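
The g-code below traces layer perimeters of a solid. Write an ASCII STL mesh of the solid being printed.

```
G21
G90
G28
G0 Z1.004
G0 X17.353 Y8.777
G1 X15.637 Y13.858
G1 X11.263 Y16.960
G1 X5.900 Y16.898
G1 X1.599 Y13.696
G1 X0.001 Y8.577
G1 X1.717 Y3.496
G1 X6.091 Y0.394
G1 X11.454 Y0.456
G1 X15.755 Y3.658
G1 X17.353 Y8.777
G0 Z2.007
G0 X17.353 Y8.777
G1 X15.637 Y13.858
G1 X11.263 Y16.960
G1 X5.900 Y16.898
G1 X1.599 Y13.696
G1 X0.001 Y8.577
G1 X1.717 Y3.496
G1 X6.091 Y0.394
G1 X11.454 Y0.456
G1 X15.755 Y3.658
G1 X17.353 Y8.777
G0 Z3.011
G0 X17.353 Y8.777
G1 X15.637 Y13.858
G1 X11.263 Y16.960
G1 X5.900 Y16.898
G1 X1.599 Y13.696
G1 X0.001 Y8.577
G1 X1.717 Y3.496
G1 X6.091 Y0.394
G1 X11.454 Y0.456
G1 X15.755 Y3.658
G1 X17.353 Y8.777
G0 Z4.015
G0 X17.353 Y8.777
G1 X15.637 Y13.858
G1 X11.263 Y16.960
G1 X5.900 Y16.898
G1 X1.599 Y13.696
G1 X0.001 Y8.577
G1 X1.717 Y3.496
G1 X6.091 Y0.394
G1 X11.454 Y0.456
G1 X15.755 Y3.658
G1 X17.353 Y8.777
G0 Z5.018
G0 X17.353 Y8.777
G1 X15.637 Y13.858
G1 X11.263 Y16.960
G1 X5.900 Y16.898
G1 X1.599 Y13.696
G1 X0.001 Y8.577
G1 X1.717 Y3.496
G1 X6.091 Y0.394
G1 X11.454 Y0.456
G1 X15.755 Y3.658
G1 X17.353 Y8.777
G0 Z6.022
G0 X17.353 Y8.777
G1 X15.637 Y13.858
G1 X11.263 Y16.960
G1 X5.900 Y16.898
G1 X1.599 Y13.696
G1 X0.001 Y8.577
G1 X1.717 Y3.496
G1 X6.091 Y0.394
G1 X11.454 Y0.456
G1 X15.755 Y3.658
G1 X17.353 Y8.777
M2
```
solid part
  facet normal 0.0000 0.0000 -1.0000
    outer loop
      vertex 11.263 16.960 0.000
      vertex 15.637 13.858 0.000
      vertex 17.353 8.777 0.000
    endloop
  endfacet
  facet normal 0.0000 0.0000 -1.0000
    outer loop
      vertex 5.900 16.898 0.000
      vertex 11.263 16.960 0.000
      vertex 17.353 8.777 0.000
    endloop
  endfacet
  facet normal 0.0000 0.0000 -1.0000
    outer loop
      vertex 1.599 13.696 0.000
      vertex 5.900 16.898 0.000
      vertex 17.353 8.777 0.000
    endloop
  endfacet
  facet normal 0.0000 0.0000 -1.0000
    outer loop
      vertex 0.001 8.577 0.000
      vertex 1.599 13.696 0.000
      vertex 17.353 8.777 0.000
    endloop
  endfacet
  facet normal 0.0000 0.0000 -1.0000
    outer loop
      vertex 1.717 3.496 0.000
      vertex 0.001 8.577 0.000
      vertex 17.353 8.777 0.000
    endloop
  endfacet
  facet normal 0.0000 0.0000 -1.0000
    outer loop
      vertex 6.091 0.394 0.000
      vertex 1.717 3.496 0.000
      vertex 17.353 8.777 0.000
    endloop
  endfacet
  facet normal 0.0000 0.0000 -1.0000
    outer loop
      vertex 11.454 0.456 0.000
      vertex 6.091 0.394 0.000
      vertex 17.353 8.777 0.000
    endloop
  endfacet
  facet normal 0.0000 0.0000 -1.0000
    outer loop
      vertex 15.755 3.658 0.000
      vertex 11.454 0.456 0.000
      vertex 17.353 8.777 0.000
    endloop
  endfacet
  facet normal 0.0000 0.0000 1.0000
    outer loop
      vertex 17.353 8.777 6.022
      vertex 15.637 13.858 6.022
      vertex 11.263 16.960 6.022
    endloop
  endfacet
  facet normal 0.0000 0.0000 1.0000
    outer loop
      vertex 17.353 8.777 6.022
      vertex 11.263 16.960 6.022
      vertex 5.900 16.898 6.022
    endloop
  endfacet
  facet normal 0.0000 0.0000 1.0000
    outer loop
      vertex 17.353 8.777 6.022
      vertex 5.900 16.898 6.022
      vertex 1.599 13.696 6.022
    endloop
  endfacet
  facet normal 0.0000 0.0000 1.0000
    outer loop
      vertex 17.353 8.777 6.022
      vertex 1.599 13.696 6.022
      vertex 0.001 8.577 6.022
    endloop
  endfacet
  facet normal 0.0000 0.0000 1.0000
    outer loop
      vertex 17.353 8.777 6.022
      vertex 0.001 8.577 6.022
      vertex 1.717 3.496 6.022
    endloop
  endfacet
  facet normal 0.0000 0.0000 1.0000
    outer loop
      vertex 17.353 8.777 6.022
      vertex 1.717 3.496 6.022
      vertex 6.091 0.394 6.022
    endloop
  endfacet
  facet normal 0.0000 0.0000 1.0000
    outer loop
      vertex 17.353 8.777 6.022
      vertex 6.091 0.394 6.022
      vertex 11.454 0.456 6.022
    endloop
  endfacet
  facet normal 0.0000 0.0000 1.0000
    outer loop
      vertex 17.353 8.777 6.022
      vertex 11.454 0.456 6.022
      vertex 15.755 3.658 6.022
    endloop
  endfacet
  facet normal 0.9474 0.3200 0.0000
    outer loop
      vertex 17.353 8.777 0.000
      vertex 15.637 13.858 0.000
      vertex 15.637 13.858 6.022
    endloop
  endfacet
  facet normal 0.9474 0.3200 0.0000
    outer loop
      vertex 17.353 8.777 0.000
      vertex 15.637 13.858 6.022
      vertex 17.353 8.777 6.022
    endloop
  endfacet
  facet normal 0.5785 0.8157 0.0000
    outer loop
      vertex 15.637 13.858 0.000
      vertex 11.263 16.960 0.000
      vertex 11.263 16.960 6.022
    endloop
  endfacet
  facet normal 0.5785 0.8157 0.0000
    outer loop
      vertex 15.637 13.858 0.000
      vertex 11.263 16.960 6.022
      vertex 15.637 13.858 6.022
    endloop
  endfacet
  facet normal -0.0116 0.9999 0.0000
    outer loop
      vertex 11.263 16.960 0.000
      vertex 5.900 16.898 0.000
      vertex 5.900 16.898 6.022
    endloop
  endfacet
  facet normal -0.0116 0.9999 0.0000
    outer loop
      vertex 11.263 16.960 0.000
      vertex 5.900 16.898 6.022
      vertex 11.263 16.960 6.022
    endloop
  endfacet
  facet normal -0.5972 0.8021 0.0000
    outer loop
      vertex 5.900 16.898 0.000
      vertex 1.599 13.696 0.000
      vertex 1.599 13.696 6.022
    endloop
  endfacet
  facet normal -0.5972 0.8021 0.0000
    outer loop
      vertex 5.900 16.898 0.000
      vertex 1.599 13.696 6.022
      vertex 5.900 16.898 6.022
    endloop
  endfacet
  facet normal -0.9546 0.2980 0.0000
    outer loop
      vertex 1.599 13.696 0.000
      vertex 0.001 8.577 0.000
      vertex 0.001 8.577 6.022
    endloop
  endfacet
  facet normal -0.9546 0.2980 0.0000
    outer loop
      vertex 1.599 13.696 0.000
      vertex 0.001 8.577 6.022
      vertex 1.599 13.696 6.022
    endloop
  endfacet
  facet normal -0.9474 -0.3200 0.0000
    outer loop
      vertex 0.001 8.577 0.000
      vertex 1.717 3.496 0.000
      vertex 1.717 3.496 6.022
    endloop
  endfacet
  facet normal -0.9474 -0.3200 0.0000
    outer loop
      vertex 0.001 8.577 0.000
      vertex 1.717 3.496 6.022
      vertex 0.001 8.577 6.022
    endloop
  endfacet
  facet normal -0.5785 -0.8157 0.0000
    outer loop
      vertex 1.717 3.496 0.000
      vertex 6.091 0.394 0.000
      vertex 6.091 0.394 6.022
    endloop
  endfacet
  facet normal -0.5785 -0.8157 0.0000
    outer loop
      vertex 1.717 3.496 0.000
      vertex 6.091 0.394 6.022
      vertex 1.717 3.496 6.022
    endloop
  endfacet
  facet normal 0.0116 -0.9999 0.0000
    outer loop
      vertex 6.091 0.394 0.000
      vertex 11.454 0.456 0.000
      vertex 11.454 0.456 6.022
    endloop
  endfacet
  facet normal 0.0116 -0.9999 0.0000
    outer loop
      vertex 6.091 0.394 0.000
      vertex 11.454 0.456 6.022
      vertex 6.091 0.394 6.022
    endloop
  endfacet
  facet normal 0.5972 -0.8021 0.0000
    outer loop
      vertex 11.454 0.456 0.000
      vertex 15.755 3.658 0.000
      vertex 15.755 3.658 6.022
    endloop
  endfacet
  facet normal 0.5972 -0.8021 0.0000
    outer loop
      vertex 11.454 0.456 0.000
      vertex 15.755 3.658 6.022
      vertex 11.454 0.456 6.022
    endloop
  endfacet
  facet normal 0.9546 -0.2980 0.0000
    outer loop
      vertex 15.755 3.658 0.000
      vertex 17.353 8.777 0.000
      vertex 17.353 8.777 6.022
    endloop
  endfacet
  facet normal 0.9546 -0.2980 0.0000
    outer loop
      vertex 15.755 3.658 0.000
      vertex 17.353 8.777 6.022
      vertex 15.755 3.658 6.022
    endloop
  endfacet
endsolid part

The G0 Z moves step by Δz≈1.004 mm. Every layer's G1 loop is the same polygon, so the solid is a straight extrusion of it from z=0 to z≈6.02. Closing with flat bottom and top caps and triangulating gives 36 facets — a regular 10-sided prism (a cylinder approximated with 10 flat sides), circumscribed radius ≈ 8.68 mm, height ≈ 6.02 mm.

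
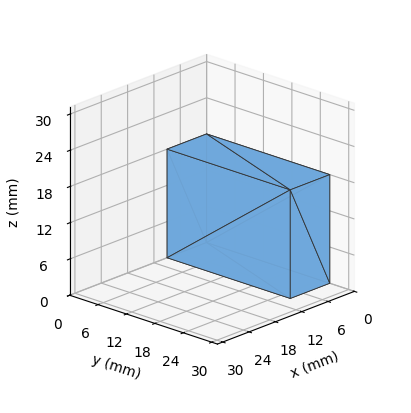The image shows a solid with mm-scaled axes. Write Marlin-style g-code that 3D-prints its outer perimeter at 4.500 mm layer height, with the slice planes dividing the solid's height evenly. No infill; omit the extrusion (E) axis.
Reading the render: the shape is a rectangular box, roughly 9 × 26 mm footprint and 18 mm tall (dimensions read to the nearest mm from the axis ticks). For the g-code, the solid's height is divided into equal slices at the stated Δz and each level perimeter traced with G1 moves after a G0 lift.

; perimeter-only toolpath
G21 ; units = mm
G90 ; absolute positioning
G28 ; home
; layer 1
G0 Z4.500
G0 X0.000 Y0.000
G1 X9.000 Y0.000
G1 X9.000 Y26.000
G1 X0.000 Y26.000
G1 X0.000 Y0.000
; layer 2
G0 Z9.000
G0 X0.000 Y0.000
G1 X9.000 Y0.000
G1 X9.000 Y26.000
G1 X0.000 Y26.000
G1 X0.000 Y0.000
; layer 3
G0 Z13.500
G0 X0.000 Y0.000
G1 X9.000 Y0.000
G1 X9.000 Y26.000
G1 X0.000 Y26.000
G1 X0.000 Y0.000
; layer 4
G0 Z18.000
G0 X0.000 Y0.000
G1 X9.000 Y0.000
G1 X9.000 Y26.000
G1 X0.000 Y26.000
G1 X0.000 Y0.000
M2 ; end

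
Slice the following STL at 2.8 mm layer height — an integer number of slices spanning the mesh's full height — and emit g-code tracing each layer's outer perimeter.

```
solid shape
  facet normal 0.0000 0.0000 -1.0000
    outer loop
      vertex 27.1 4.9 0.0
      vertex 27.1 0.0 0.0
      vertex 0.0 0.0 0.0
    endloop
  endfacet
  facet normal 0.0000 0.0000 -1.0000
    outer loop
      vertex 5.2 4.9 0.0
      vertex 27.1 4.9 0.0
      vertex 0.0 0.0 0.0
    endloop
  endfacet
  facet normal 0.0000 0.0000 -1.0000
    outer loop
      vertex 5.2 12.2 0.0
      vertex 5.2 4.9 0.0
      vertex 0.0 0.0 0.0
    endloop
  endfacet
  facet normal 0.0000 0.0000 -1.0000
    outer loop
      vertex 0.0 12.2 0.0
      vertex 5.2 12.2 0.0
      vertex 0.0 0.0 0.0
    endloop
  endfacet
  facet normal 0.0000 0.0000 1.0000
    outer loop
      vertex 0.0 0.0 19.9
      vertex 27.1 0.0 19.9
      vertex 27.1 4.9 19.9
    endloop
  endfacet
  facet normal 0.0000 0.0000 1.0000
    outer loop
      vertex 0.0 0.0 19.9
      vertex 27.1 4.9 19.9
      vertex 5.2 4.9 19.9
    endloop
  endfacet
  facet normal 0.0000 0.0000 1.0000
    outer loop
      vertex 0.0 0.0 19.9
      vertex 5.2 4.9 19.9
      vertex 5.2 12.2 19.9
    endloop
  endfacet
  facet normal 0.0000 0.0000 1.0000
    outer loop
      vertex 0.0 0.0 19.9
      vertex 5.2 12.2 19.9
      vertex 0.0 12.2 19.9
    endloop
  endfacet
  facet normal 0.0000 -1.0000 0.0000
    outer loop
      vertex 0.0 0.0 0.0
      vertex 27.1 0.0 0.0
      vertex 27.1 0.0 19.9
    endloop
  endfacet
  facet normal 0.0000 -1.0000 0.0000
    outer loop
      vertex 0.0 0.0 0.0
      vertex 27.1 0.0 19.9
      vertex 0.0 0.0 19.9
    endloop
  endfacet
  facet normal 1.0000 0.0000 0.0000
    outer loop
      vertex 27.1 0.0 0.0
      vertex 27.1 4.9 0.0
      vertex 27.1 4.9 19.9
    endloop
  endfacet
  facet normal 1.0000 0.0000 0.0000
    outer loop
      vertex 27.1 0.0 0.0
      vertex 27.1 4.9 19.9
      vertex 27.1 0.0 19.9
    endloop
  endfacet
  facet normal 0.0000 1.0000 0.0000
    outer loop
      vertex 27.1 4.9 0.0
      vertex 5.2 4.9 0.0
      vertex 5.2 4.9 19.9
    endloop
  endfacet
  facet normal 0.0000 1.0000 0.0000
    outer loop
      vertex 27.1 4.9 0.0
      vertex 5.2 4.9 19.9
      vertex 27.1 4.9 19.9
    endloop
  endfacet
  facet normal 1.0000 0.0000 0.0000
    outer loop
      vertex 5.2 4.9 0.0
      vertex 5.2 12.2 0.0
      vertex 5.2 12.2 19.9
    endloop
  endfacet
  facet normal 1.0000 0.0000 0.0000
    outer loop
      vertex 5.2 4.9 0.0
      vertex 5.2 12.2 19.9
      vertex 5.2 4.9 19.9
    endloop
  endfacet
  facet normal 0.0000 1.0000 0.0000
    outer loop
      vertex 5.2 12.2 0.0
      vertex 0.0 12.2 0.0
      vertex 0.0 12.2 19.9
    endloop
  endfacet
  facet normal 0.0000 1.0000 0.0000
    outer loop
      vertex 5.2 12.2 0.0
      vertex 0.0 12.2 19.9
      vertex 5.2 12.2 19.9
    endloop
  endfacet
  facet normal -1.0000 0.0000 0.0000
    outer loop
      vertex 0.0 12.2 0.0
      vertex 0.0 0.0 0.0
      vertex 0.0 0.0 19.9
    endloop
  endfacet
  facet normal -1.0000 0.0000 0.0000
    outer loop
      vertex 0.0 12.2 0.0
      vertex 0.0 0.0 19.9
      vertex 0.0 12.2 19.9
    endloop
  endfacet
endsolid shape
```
; perimeter-only toolpath
G21 ; units = mm
G90 ; absolute positioning
G28 ; home
; layer 1
G0 Z2.8
G0 X0.0 Y0.0
G1 X27.1 Y0.0
G1 X27.1 Y4.9
G1 X5.2 Y4.9
G1 X5.2 Y12.2
G1 X0.0 Y12.2
G1 X0.0 Y0.0
; layer 2
G0 Z5.7
G0 X0.0 Y0.0
G1 X27.1 Y0.0
G1 X27.1 Y4.9
G1 X5.2 Y4.9
G1 X5.2 Y12.2
G1 X0.0 Y12.2
G1 X0.0 Y0.0
; layer 3
G0 Z8.5
G0 X0.0 Y0.0
G1 X27.1 Y0.0
G1 X27.1 Y4.9
G1 X5.2 Y4.9
G1 X5.2 Y12.2
G1 X0.0 Y12.2
G1 X0.0 Y0.0
; layer 4
G0 Z11.4
G0 X0.0 Y0.0
G1 X27.1 Y0.0
G1 X27.1 Y4.9
G1 X5.2 Y4.9
G1 X5.2 Y12.2
G1 X0.0 Y12.2
G1 X0.0 Y0.0
; layer 5
G0 Z14.2
G0 X0.0 Y0.0
G1 X27.1 Y0.0
G1 X27.1 Y4.9
G1 X5.2 Y4.9
G1 X5.2 Y12.2
G1 X0.0 Y12.2
G1 X0.0 Y0.0
; layer 6
G0 Z17.1
G0 X0.0 Y0.0
G1 X27.1 Y0.0
G1 X27.1 Y4.9
G1 X5.2 Y4.9
G1 X5.2 Y12.2
G1 X0.0 Y12.2
G1 X0.0 Y0.0
; layer 7
G0 Z19.9
G0 X0.0 Y0.0
G1 X27.1 Y0.0
G1 X27.1 Y4.9
G1 X5.2 Y4.9
G1 X5.2 Y12.2
G1 X0.0 Y12.2
G1 X0.0 Y0.0
M2 ; end

The solid is an L-shaped prism: outer 27.1 × 12.2 mm, arm thicknesses ≈ 4.9 mm (horizontal) and 5.2 mm (vertical), extruded 19.9 mm in z. Slicing at Δz = 2.8 mm — 7 equal slices spanning the solid's height, so layer i sits at z = i·h/7 — gives 7 non-empty perimeters. Each is a 6-segment closed polygon; G0 lifts to the layer z and rapids to the start vertex, then G1 traces the edges.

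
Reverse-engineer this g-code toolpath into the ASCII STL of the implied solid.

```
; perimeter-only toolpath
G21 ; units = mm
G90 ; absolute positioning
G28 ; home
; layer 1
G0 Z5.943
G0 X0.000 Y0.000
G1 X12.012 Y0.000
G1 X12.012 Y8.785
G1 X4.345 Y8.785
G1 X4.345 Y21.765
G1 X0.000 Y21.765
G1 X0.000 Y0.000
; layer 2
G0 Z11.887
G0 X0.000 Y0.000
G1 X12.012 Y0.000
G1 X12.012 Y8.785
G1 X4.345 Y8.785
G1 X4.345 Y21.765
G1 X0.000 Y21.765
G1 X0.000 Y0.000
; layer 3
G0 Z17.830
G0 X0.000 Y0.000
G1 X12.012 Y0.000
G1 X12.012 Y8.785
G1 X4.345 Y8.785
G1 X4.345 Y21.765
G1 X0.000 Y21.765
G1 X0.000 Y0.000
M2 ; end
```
solid part
  facet normal 0.0000 0.0000 -1.0000
    outer loop
      vertex 12.012 8.785 0.000
      vertex 12.012 0.000 0.000
      vertex 0.000 0.000 0.000
    endloop
  endfacet
  facet normal 0.0000 0.0000 -1.0000
    outer loop
      vertex 4.345 8.785 0.000
      vertex 12.012 8.785 0.000
      vertex 0.000 0.000 0.000
    endloop
  endfacet
  facet normal 0.0000 0.0000 -1.0000
    outer loop
      vertex 4.345 21.765 0.000
      vertex 4.345 8.785 0.000
      vertex 0.000 0.000 0.000
    endloop
  endfacet
  facet normal 0.0000 0.0000 -1.0000
    outer loop
      vertex 0.000 21.765 0.000
      vertex 4.345 21.765 0.000
      vertex 0.000 0.000 0.000
    endloop
  endfacet
  facet normal 0.0000 0.0000 1.0000
    outer loop
      vertex 0.000 0.000 17.830
      vertex 12.012 0.000 17.830
      vertex 12.012 8.785 17.830
    endloop
  endfacet
  facet normal 0.0000 0.0000 1.0000
    outer loop
      vertex 0.000 0.000 17.830
      vertex 12.012 8.785 17.830
      vertex 4.345 8.785 17.830
    endloop
  endfacet
  facet normal 0.0000 0.0000 1.0000
    outer loop
      vertex 0.000 0.000 17.830
      vertex 4.345 8.785 17.830
      vertex 4.345 21.765 17.830
    endloop
  endfacet
  facet normal 0.0000 0.0000 1.0000
    outer loop
      vertex 0.000 0.000 17.830
      vertex 4.345 21.765 17.830
      vertex 0.000 21.765 17.830
    endloop
  endfacet
  facet normal 0.0000 -1.0000 0.0000
    outer loop
      vertex 0.000 0.000 0.000
      vertex 12.012 0.000 0.000
      vertex 12.012 0.000 17.830
    endloop
  endfacet
  facet normal 0.0000 -1.0000 0.0000
    outer loop
      vertex 0.000 0.000 0.000
      vertex 12.012 0.000 17.830
      vertex 0.000 0.000 17.830
    endloop
  endfacet
  facet normal 1.0000 0.0000 0.0000
    outer loop
      vertex 12.012 0.000 0.000
      vertex 12.012 8.785 0.000
      vertex 12.012 8.785 17.830
    endloop
  endfacet
  facet normal 1.0000 0.0000 0.0000
    outer loop
      vertex 12.012 0.000 0.000
      vertex 12.012 8.785 17.830
      vertex 12.012 0.000 17.830
    endloop
  endfacet
  facet normal 0.0000 1.0000 0.0000
    outer loop
      vertex 12.012 8.785 0.000
      vertex 4.345 8.785 0.000
      vertex 4.345 8.785 17.830
    endloop
  endfacet
  facet normal 0.0000 1.0000 0.0000
    outer loop
      vertex 12.012 8.785 0.000
      vertex 4.345 8.785 17.830
      vertex 12.012 8.785 17.830
    endloop
  endfacet
  facet normal 1.0000 0.0000 0.0000
    outer loop
      vertex 4.345 8.785 0.000
      vertex 4.345 21.765 0.000
      vertex 4.345 21.765 17.830
    endloop
  endfacet
  facet normal 1.0000 0.0000 0.0000
    outer loop
      vertex 4.345 8.785 0.000
      vertex 4.345 21.765 17.830
      vertex 4.345 8.785 17.830
    endloop
  endfacet
  facet normal 0.0000 1.0000 0.0000
    outer loop
      vertex 4.345 21.765 0.000
      vertex 0.000 21.765 0.000
      vertex 0.000 21.765 17.830
    endloop
  endfacet
  facet normal 0.0000 1.0000 0.0000
    outer loop
      vertex 4.345 21.765 0.000
      vertex 0.000 21.765 17.830
      vertex 4.345 21.765 17.830
    endloop
  endfacet
  facet normal -1.0000 0.0000 0.0000
    outer loop
      vertex 0.000 21.765 0.000
      vertex 0.000 0.000 0.000
      vertex 0.000 0.000 17.830
    endloop
  endfacet
  facet normal -1.0000 0.0000 0.0000
    outer loop
      vertex 0.000 21.765 0.000
      vertex 0.000 0.000 17.830
      vertex 0.000 21.765 17.830
    endloop
  endfacet
endsolid part

The G0 Z moves step by Δz≈5.943 mm. Every layer's G1 loop is the same polygon, so the solid is a straight extrusion of it from z=0 to z≈17.8. Closing with flat bottom and top caps and triangulating gives 20 facets — an L-shaped prism: outer 12 × 21.8 mm, arm thicknesses ≈ 8.79 mm (horizontal) and 4.34 mm (vertical), extruded 17.8 mm in z.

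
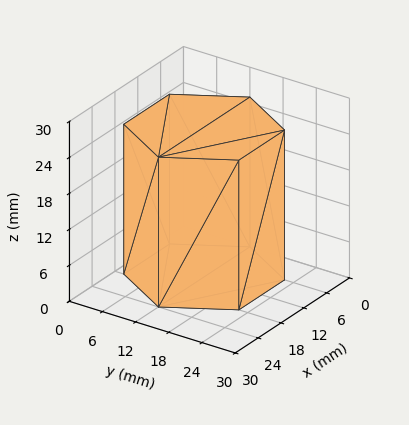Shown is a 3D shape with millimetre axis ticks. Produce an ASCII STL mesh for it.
Reading the render: the shape is a regular 6-sided prism (a cylinder approximated with 6 flat sides), circumscribed radius ≈ 12 mm, height ≈ 25 mm (dimensions read to the nearest mm from the axis ticks). For the STL, each face is triangulated and given an outward normal.

solid part
  facet normal 0.0000 0.0000 -1.0000
    outer loop
      vertex 6.0 22.4 0.0
      vertex 18.0 22.4 0.0
      vertex 24.0 12.0 0.0
    endloop
  endfacet
  facet normal 0.0000 0.0000 -1.0000
    outer loop
      vertex 0.0 12.0 0.0
      vertex 6.0 22.4 0.0
      vertex 24.0 12.0 0.0
    endloop
  endfacet
  facet normal 0.0000 0.0000 -1.0000
    outer loop
      vertex 6.0 1.6 0.0
      vertex 0.0 12.0 0.0
      vertex 24.0 12.0 0.0
    endloop
  endfacet
  facet normal 0.0000 0.0000 -1.0000
    outer loop
      vertex 18.0 1.6 0.0
      vertex 6.0 1.6 0.0
      vertex 24.0 12.0 0.0
    endloop
  endfacet
  facet normal 0.0000 0.0000 1.0000
    outer loop
      vertex 24.0 12.0 25.0
      vertex 18.0 22.4 25.0
      vertex 6.0 22.4 25.0
    endloop
  endfacet
  facet normal 0.0000 0.0000 1.0000
    outer loop
      vertex 24.0 12.0 25.0
      vertex 6.0 22.4 25.0
      vertex 0.0 12.0 25.0
    endloop
  endfacet
  facet normal 0.0000 0.0000 1.0000
    outer loop
      vertex 24.0 12.0 25.0
      vertex 0.0 12.0 25.0
      vertex 6.0 1.6 25.0
    endloop
  endfacet
  facet normal 0.0000 0.0000 1.0000
    outer loop
      vertex 24.0 12.0 25.0
      vertex 6.0 1.6 25.0
      vertex 18.0 1.6 25.0
    endloop
  endfacet
  facet normal 0.8662 0.4997 0.0000
    outer loop
      vertex 24.0 12.0 0.0
      vertex 18.0 22.4 0.0
      vertex 18.0 22.4 25.0
    endloop
  endfacet
  facet normal 0.8662 0.4997 0.0000
    outer loop
      vertex 24.0 12.0 0.0
      vertex 18.0 22.4 25.0
      vertex 24.0 12.0 25.0
    endloop
  endfacet
  facet normal 0.0000 1.0000 0.0000
    outer loop
      vertex 18.0 22.4 0.0
      vertex 6.0 22.4 0.0
      vertex 6.0 22.4 25.0
    endloop
  endfacet
  facet normal 0.0000 1.0000 0.0000
    outer loop
      vertex 18.0 22.4 0.0
      vertex 6.0 22.4 25.0
      vertex 18.0 22.4 25.0
    endloop
  endfacet
  facet normal -0.8662 0.4997 0.0000
    outer loop
      vertex 6.0 22.4 0.0
      vertex 0.0 12.0 0.0
      vertex 0.0 12.0 25.0
    endloop
  endfacet
  facet normal -0.8662 0.4997 0.0000
    outer loop
      vertex 6.0 22.4 0.0
      vertex 0.0 12.0 25.0
      vertex 6.0 22.4 25.0
    endloop
  endfacet
  facet normal -0.8662 -0.4997 0.0000
    outer loop
      vertex 0.0 12.0 0.0
      vertex 6.0 1.6 0.0
      vertex 6.0 1.6 25.0
    endloop
  endfacet
  facet normal -0.8662 -0.4997 0.0000
    outer loop
      vertex 0.0 12.0 0.0
      vertex 6.0 1.6 25.0
      vertex 0.0 12.0 25.0
    endloop
  endfacet
  facet normal 0.0000 -1.0000 0.0000
    outer loop
      vertex 6.0 1.6 0.0
      vertex 18.0 1.6 0.0
      vertex 18.0 1.6 25.0
    endloop
  endfacet
  facet normal 0.0000 -1.0000 0.0000
    outer loop
      vertex 6.0 1.6 0.0
      vertex 18.0 1.6 25.0
      vertex 6.0 1.6 25.0
    endloop
  endfacet
  facet normal 0.8662 -0.4997 0.0000
    outer loop
      vertex 18.0 1.6 0.0
      vertex 24.0 12.0 0.0
      vertex 24.0 12.0 25.0
    endloop
  endfacet
  facet normal 0.8662 -0.4997 0.0000
    outer loop
      vertex 18.0 1.6 0.0
      vertex 24.0 12.0 25.0
      vertex 18.0 1.6 25.0
    endloop
  endfacet
endsolid part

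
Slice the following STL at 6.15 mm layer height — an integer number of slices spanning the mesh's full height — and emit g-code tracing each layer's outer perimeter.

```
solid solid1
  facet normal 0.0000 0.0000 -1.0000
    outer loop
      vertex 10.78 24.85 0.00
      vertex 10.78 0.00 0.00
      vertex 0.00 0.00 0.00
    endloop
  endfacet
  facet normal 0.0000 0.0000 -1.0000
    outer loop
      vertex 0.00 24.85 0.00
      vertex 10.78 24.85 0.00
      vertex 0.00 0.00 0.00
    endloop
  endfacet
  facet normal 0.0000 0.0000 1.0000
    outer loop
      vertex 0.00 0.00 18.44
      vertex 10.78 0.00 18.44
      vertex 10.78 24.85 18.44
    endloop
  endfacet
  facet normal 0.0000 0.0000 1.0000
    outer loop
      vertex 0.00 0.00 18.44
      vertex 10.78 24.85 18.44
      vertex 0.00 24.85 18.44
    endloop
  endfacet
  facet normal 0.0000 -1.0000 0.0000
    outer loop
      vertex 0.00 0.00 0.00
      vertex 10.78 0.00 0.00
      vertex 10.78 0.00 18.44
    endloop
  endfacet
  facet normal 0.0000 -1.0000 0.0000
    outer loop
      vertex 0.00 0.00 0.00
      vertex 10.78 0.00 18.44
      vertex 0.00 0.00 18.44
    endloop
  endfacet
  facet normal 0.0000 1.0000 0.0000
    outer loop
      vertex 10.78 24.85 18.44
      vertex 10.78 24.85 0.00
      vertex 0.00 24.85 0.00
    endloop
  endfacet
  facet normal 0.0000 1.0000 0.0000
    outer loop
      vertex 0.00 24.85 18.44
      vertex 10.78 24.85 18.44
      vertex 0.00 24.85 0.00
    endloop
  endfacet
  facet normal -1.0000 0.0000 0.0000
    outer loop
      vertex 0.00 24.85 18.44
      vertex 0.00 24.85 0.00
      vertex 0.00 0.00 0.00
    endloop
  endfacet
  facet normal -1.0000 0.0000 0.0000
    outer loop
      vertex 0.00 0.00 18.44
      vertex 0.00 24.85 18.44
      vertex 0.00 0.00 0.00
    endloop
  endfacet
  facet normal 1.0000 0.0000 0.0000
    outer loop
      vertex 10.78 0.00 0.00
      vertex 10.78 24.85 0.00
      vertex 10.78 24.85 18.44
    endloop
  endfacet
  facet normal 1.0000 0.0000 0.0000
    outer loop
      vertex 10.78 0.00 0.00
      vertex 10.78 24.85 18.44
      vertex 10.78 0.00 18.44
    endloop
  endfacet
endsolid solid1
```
; perimeter-only toolpath
G21 ; units = mm
G90 ; absolute positioning
G28 ; home
; layer 1
G0 Z6.15
G0 X0.00 Y0.00
G1 X10.78 Y0.00
G1 X10.78 Y24.85
G1 X0.00 Y24.85
G1 X0.00 Y0.00
; layer 2
G0 Z12.29
G0 X0.00 Y0.00
G1 X10.78 Y0.00
G1 X10.78 Y24.85
G1 X0.00 Y24.85
G1 X0.00 Y0.00
; layer 3
G0 Z18.44
G0 X0.00 Y0.00
G1 X10.78 Y0.00
G1 X10.78 Y24.85
G1 X0.00 Y24.85
G1 X0.00 Y0.00
M2 ; end

The solid is a rectangular box, roughly 10.8 × 24.9 mm footprint and 18.4 mm tall. Slicing at Δz = 6.15 mm — 3 equal slices spanning the solid's height, so layer i sits at z = i·h/3 — gives 3 non-empty perimeters. Each is a 4-segment closed polygon; G0 lifts to the layer z and rapids to the start vertex, then G1 traces the edges.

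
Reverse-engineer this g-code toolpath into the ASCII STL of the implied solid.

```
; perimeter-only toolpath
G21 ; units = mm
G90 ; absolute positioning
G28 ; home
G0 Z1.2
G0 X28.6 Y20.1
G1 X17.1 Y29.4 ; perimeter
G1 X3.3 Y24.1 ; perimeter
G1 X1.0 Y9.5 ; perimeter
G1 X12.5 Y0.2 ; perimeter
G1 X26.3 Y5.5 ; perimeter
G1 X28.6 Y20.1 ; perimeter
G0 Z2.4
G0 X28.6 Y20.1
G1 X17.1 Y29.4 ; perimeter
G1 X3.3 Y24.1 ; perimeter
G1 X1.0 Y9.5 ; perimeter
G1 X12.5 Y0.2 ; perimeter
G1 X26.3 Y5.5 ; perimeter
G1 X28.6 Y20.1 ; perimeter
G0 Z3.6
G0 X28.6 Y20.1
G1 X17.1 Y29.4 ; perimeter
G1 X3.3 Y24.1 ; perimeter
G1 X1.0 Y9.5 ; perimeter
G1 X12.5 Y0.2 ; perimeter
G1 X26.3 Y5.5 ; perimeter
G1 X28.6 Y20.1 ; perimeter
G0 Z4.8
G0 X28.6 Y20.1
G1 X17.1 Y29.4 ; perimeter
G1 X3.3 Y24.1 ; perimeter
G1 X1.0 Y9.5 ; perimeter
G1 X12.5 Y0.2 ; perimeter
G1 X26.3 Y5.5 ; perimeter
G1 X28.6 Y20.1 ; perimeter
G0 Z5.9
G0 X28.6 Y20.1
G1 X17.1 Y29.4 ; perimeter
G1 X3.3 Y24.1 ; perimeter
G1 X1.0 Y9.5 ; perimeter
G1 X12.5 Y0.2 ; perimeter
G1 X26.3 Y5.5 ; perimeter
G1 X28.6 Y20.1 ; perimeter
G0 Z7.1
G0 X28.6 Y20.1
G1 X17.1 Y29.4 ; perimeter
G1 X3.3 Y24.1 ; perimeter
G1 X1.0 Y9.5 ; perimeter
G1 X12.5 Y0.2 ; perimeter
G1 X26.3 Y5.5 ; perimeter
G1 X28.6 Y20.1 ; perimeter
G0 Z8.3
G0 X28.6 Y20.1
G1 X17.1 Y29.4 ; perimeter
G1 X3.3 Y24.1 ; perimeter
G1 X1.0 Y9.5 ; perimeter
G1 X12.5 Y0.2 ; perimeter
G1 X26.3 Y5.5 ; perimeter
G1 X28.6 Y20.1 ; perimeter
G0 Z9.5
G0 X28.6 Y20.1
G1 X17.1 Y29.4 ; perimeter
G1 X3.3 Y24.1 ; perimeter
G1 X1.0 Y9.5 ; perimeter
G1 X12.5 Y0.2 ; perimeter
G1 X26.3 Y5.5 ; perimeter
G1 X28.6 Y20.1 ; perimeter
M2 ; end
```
solid part
  facet normal 0.0000 0.0000 -1.0000
    outer loop
      vertex 3.3 24.1 0.0
      vertex 17.1 29.4 0.0
      vertex 28.6 20.1 0.0
    endloop
  endfacet
  facet normal 0.0000 0.0000 -1.0000
    outer loop
      vertex 1.0 9.5 0.0
      vertex 3.3 24.1 0.0
      vertex 28.6 20.1 0.0
    endloop
  endfacet
  facet normal 0.0000 0.0000 -1.0000
    outer loop
      vertex 12.5 0.2 0.0
      vertex 1.0 9.5 0.0
      vertex 28.6 20.1 0.0
    endloop
  endfacet
  facet normal 0.0000 0.0000 -1.0000
    outer loop
      vertex 26.3 5.5 0.0
      vertex 12.5 0.2 0.0
      vertex 28.6 20.1 0.0
    endloop
  endfacet
  facet normal 0.0000 0.0000 1.0000
    outer loop
      vertex 28.6 20.1 9.5
      vertex 17.1 29.4 9.5
      vertex 3.3 24.1 9.5
    endloop
  endfacet
  facet normal 0.0000 0.0000 1.0000
    outer loop
      vertex 28.6 20.1 9.5
      vertex 3.3 24.1 9.5
      vertex 1.0 9.5 9.5
    endloop
  endfacet
  facet normal 0.0000 0.0000 1.0000
    outer loop
      vertex 28.6 20.1 9.5
      vertex 1.0 9.5 9.5
      vertex 12.5 0.2 9.5
    endloop
  endfacet
  facet normal 0.0000 0.0000 1.0000
    outer loop
      vertex 28.6 20.1 9.5
      vertex 12.5 0.2 9.5
      vertex 26.3 5.5 9.5
    endloop
  endfacet
  facet normal 0.6288 0.7776 0.0000
    outer loop
      vertex 28.6 20.1 0.0
      vertex 17.1 29.4 0.0
      vertex 17.1 29.4 9.5
    endloop
  endfacet
  facet normal 0.6288 0.7776 0.0000
    outer loop
      vertex 28.6 20.1 0.0
      vertex 17.1 29.4 9.5
      vertex 28.6 20.1 9.5
    endloop
  endfacet
  facet normal -0.3585 0.9335 0.0000
    outer loop
      vertex 17.1 29.4 0.0
      vertex 3.3 24.1 0.0
      vertex 3.3 24.1 9.5
    endloop
  endfacet
  facet normal -0.3585 0.9335 0.0000
    outer loop
      vertex 17.1 29.4 0.0
      vertex 3.3 24.1 9.5
      vertex 17.1 29.4 9.5
    endloop
  endfacet
  facet normal -0.9878 0.1556 0.0000
    outer loop
      vertex 3.3 24.1 0.0
      vertex 1.0 9.5 0.0
      vertex 1.0 9.5 9.5
    endloop
  endfacet
  facet normal -0.9878 0.1556 0.0000
    outer loop
      vertex 3.3 24.1 0.0
      vertex 1.0 9.5 9.5
      vertex 3.3 24.1 9.5
    endloop
  endfacet
  facet normal -0.6288 -0.7776 0.0000
    outer loop
      vertex 1.0 9.5 0.0
      vertex 12.5 0.2 0.0
      vertex 12.5 0.2 9.5
    endloop
  endfacet
  facet normal -0.6288 -0.7776 0.0000
    outer loop
      vertex 1.0 9.5 0.0
      vertex 12.5 0.2 9.5
      vertex 1.0 9.5 9.5
    endloop
  endfacet
  facet normal 0.3585 -0.9335 0.0000
    outer loop
      vertex 12.5 0.2 0.0
      vertex 26.3 5.5 0.0
      vertex 26.3 5.5 9.5
    endloop
  endfacet
  facet normal 0.3585 -0.9335 0.0000
    outer loop
      vertex 12.5 0.2 0.0
      vertex 26.3 5.5 9.5
      vertex 12.5 0.2 9.5
    endloop
  endfacet
  facet normal 0.9878 -0.1556 0.0000
    outer loop
      vertex 26.3 5.5 0.0
      vertex 28.6 20.1 0.0
      vertex 28.6 20.1 9.5
    endloop
  endfacet
  facet normal 0.9878 -0.1556 0.0000
    outer loop
      vertex 26.3 5.5 0.0
      vertex 28.6 20.1 9.5
      vertex 26.3 5.5 9.5
    endloop
  endfacet
endsolid part

The G0 Z moves step by Δz≈1.2 mm. Every layer's G1 loop is the same polygon, so the solid is a straight extrusion of it from z=0 to z≈9.5. Closing with flat bottom and top caps and triangulating gives 20 facets — a regular 6-sided prism (a cylinder approximated with 6 flat sides), circumscribed radius ≈ 14.8 mm, height ≈ 9.5 mm.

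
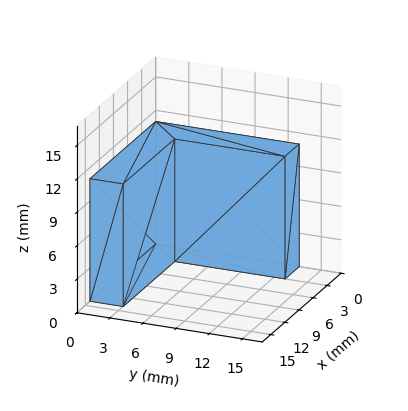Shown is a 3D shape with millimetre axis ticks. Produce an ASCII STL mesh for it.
Reading the render: the shape is an L-shaped prism: outer 14 × 13 mm, arm thicknesses ≈ 3 mm (horizontal) and 3 mm (vertical), extruded 11 mm in z (dimensions read to the nearest mm from the axis ticks). For the STL, each face is triangulated and given an outward normal.

solid part
  facet normal 0.0000 0.0000 -1.0000
    outer loop
      vertex 14.00 3.00 0.00
      vertex 14.00 0.00 0.00
      vertex 0.00 0.00 0.00
    endloop
  endfacet
  facet normal 0.0000 0.0000 -1.0000
    outer loop
      vertex 3.00 3.00 0.00
      vertex 14.00 3.00 0.00
      vertex 0.00 0.00 0.00
    endloop
  endfacet
  facet normal 0.0000 0.0000 -1.0000
    outer loop
      vertex 3.00 13.00 0.00
      vertex 3.00 3.00 0.00
      vertex 0.00 0.00 0.00
    endloop
  endfacet
  facet normal 0.0000 0.0000 -1.0000
    outer loop
      vertex 0.00 13.00 0.00
      vertex 3.00 13.00 0.00
      vertex 0.00 0.00 0.00
    endloop
  endfacet
  facet normal 0.0000 0.0000 1.0000
    outer loop
      vertex 0.00 0.00 11.00
      vertex 14.00 0.00 11.00
      vertex 14.00 3.00 11.00
    endloop
  endfacet
  facet normal 0.0000 0.0000 1.0000
    outer loop
      vertex 0.00 0.00 11.00
      vertex 14.00 3.00 11.00
      vertex 3.00 3.00 11.00
    endloop
  endfacet
  facet normal 0.0000 0.0000 1.0000
    outer loop
      vertex 0.00 0.00 11.00
      vertex 3.00 3.00 11.00
      vertex 3.00 13.00 11.00
    endloop
  endfacet
  facet normal 0.0000 0.0000 1.0000
    outer loop
      vertex 0.00 0.00 11.00
      vertex 3.00 13.00 11.00
      vertex 0.00 13.00 11.00
    endloop
  endfacet
  facet normal 0.0000 -1.0000 0.0000
    outer loop
      vertex 0.00 0.00 0.00
      vertex 14.00 0.00 0.00
      vertex 14.00 0.00 11.00
    endloop
  endfacet
  facet normal 0.0000 -1.0000 0.0000
    outer loop
      vertex 0.00 0.00 0.00
      vertex 14.00 0.00 11.00
      vertex 0.00 0.00 11.00
    endloop
  endfacet
  facet normal 1.0000 0.0000 0.0000
    outer loop
      vertex 14.00 0.00 0.00
      vertex 14.00 3.00 0.00
      vertex 14.00 3.00 11.00
    endloop
  endfacet
  facet normal 1.0000 0.0000 0.0000
    outer loop
      vertex 14.00 0.00 0.00
      vertex 14.00 3.00 11.00
      vertex 14.00 0.00 11.00
    endloop
  endfacet
  facet normal 0.0000 1.0000 0.0000
    outer loop
      vertex 14.00 3.00 0.00
      vertex 3.00 3.00 0.00
      vertex 3.00 3.00 11.00
    endloop
  endfacet
  facet normal 0.0000 1.0000 0.0000
    outer loop
      vertex 14.00 3.00 0.00
      vertex 3.00 3.00 11.00
      vertex 14.00 3.00 11.00
    endloop
  endfacet
  facet normal 1.0000 0.0000 0.0000
    outer loop
      vertex 3.00 3.00 0.00
      vertex 3.00 13.00 0.00
      vertex 3.00 13.00 11.00
    endloop
  endfacet
  facet normal 1.0000 0.0000 0.0000
    outer loop
      vertex 3.00 3.00 0.00
      vertex 3.00 13.00 11.00
      vertex 3.00 3.00 11.00
    endloop
  endfacet
  facet normal 0.0000 1.0000 0.0000
    outer loop
      vertex 3.00 13.00 0.00
      vertex 0.00 13.00 0.00
      vertex 0.00 13.00 11.00
    endloop
  endfacet
  facet normal 0.0000 1.0000 0.0000
    outer loop
      vertex 3.00 13.00 0.00
      vertex 0.00 13.00 11.00
      vertex 3.00 13.00 11.00
    endloop
  endfacet
  facet normal -1.0000 0.0000 0.0000
    outer loop
      vertex 0.00 13.00 0.00
      vertex 0.00 0.00 0.00
      vertex 0.00 0.00 11.00
    endloop
  endfacet
  facet normal -1.0000 0.0000 0.0000
    outer loop
      vertex 0.00 13.00 0.00
      vertex 0.00 0.00 11.00
      vertex 0.00 13.00 11.00
    endloop
  endfacet
endsolid part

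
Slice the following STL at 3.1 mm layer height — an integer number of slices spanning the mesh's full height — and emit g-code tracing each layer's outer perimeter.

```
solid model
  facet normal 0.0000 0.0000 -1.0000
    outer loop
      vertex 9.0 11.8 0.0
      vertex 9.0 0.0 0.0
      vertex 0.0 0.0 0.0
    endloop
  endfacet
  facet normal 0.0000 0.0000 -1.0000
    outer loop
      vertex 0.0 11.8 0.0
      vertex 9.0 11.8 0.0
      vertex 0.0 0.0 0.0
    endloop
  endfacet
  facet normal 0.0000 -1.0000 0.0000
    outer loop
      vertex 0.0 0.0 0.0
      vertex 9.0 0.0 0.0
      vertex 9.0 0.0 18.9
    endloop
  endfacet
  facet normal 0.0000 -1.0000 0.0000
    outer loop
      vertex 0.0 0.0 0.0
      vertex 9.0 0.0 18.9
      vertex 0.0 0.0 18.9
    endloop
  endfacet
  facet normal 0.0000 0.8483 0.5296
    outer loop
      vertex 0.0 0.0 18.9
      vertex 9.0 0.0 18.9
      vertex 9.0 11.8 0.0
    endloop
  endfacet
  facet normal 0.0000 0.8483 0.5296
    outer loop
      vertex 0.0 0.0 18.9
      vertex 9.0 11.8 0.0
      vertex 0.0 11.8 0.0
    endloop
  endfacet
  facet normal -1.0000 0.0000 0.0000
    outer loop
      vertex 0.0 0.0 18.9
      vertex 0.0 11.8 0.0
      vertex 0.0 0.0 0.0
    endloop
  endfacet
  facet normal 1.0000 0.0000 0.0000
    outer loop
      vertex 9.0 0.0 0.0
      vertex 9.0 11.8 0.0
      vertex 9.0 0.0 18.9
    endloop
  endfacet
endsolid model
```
; perimeter-only toolpath
G21 ; units = mm
G90 ; absolute positioning
G28 ; home
; layer 1
G0 Z3.1
G0 X0.0 Y0.0
G1 X9.0 Y0.0
G1 X9.0 Y9.8
G1 X0.0 Y9.8
G1 X0.0 Y0.0
; layer 2
G0 Z6.3
G0 X0.0 Y0.0
G1 X9.0 Y0.0
G1 X9.0 Y7.9
G1 X0.0 Y7.9
G1 X0.0 Y0.0
; layer 3
G0 Z9.4
G0 X0.0 Y0.0
G1 X9.0 Y0.0
G1 X9.0 Y5.9
G1 X0.0 Y5.9
G1 X0.0 Y0.0
; layer 4
G0 Z12.6
G0 X0.0 Y0.0
G1 X9.0 Y0.0
G1 X9.0 Y3.9
G1 X0.0 Y3.9
G1 X0.0 Y0.0
; layer 5
G0 Z15.8
G0 X0.0 Y0.0
G1 X9.0 Y0.0
G1 X9.0 Y2.0
G1 X0.0 Y2.0
G1 X0.0 Y0.0
M2 ; end

The solid is a wedge (ramp): 9 × 11.8 mm base, rising to 18.9 mm along the y=0 edge and sloping linearly to z=0 at y=11.8. Slicing at Δz = 3.1 mm — 6 equal slices spanning the solid's height, so layer i sits at z = i·h/6 — gives 5 non-empty perimeters. Each is a 4-segment closed polygon; G0 lifts to the layer z and rapids to the start vertex, then G1 traces the edges. The cross-section shrinks linearly with z (the slice at the apex is degenerate and omitted).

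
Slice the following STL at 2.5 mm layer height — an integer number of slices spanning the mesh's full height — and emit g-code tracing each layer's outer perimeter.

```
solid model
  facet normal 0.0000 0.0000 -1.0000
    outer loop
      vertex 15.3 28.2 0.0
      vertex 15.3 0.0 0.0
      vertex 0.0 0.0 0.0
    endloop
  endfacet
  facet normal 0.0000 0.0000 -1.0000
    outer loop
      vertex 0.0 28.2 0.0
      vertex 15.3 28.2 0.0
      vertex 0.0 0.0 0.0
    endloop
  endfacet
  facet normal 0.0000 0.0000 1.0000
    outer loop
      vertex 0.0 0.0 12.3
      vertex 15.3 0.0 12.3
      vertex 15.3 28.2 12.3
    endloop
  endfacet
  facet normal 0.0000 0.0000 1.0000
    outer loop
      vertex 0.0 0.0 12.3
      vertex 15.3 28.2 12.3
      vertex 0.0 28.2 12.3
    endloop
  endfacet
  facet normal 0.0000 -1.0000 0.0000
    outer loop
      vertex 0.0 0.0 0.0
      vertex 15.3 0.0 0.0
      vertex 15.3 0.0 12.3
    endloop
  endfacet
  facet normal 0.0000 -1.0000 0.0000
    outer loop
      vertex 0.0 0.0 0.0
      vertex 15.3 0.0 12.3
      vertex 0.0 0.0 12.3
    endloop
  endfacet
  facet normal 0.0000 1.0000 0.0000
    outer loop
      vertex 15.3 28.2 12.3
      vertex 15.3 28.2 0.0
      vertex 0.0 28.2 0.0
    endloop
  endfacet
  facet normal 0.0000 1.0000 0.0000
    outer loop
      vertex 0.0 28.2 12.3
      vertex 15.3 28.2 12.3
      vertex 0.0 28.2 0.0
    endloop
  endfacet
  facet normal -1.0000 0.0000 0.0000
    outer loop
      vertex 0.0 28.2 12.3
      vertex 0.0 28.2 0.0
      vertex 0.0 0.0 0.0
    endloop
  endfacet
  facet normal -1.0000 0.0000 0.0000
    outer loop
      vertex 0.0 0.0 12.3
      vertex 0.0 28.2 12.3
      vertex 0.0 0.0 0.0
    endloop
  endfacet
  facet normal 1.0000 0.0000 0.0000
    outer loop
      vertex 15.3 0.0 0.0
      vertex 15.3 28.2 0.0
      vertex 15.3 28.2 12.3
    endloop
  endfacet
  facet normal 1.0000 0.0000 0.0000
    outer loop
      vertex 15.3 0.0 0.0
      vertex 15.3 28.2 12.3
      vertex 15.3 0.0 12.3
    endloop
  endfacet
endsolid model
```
; perimeter-only toolpath
G21 ; units = mm
G90 ; absolute positioning
G28 ; home
; layer 1
G0 Z2.5
G0 X0.0 Y0.0
G1 X15.3 Y0.0
G1 X15.3 Y28.2
G1 X0.0 Y28.2
G1 X0.0 Y0.0
; layer 2
G0 Z4.9
G0 X0.0 Y0.0
G1 X15.3 Y0.0
G1 X15.3 Y28.2
G1 X0.0 Y28.2
G1 X0.0 Y0.0
; layer 3
G0 Z7.4
G0 X0.0 Y0.0
G1 X15.3 Y0.0
G1 X15.3 Y28.2
G1 X0.0 Y28.2
G1 X0.0 Y0.0
; layer 4
G0 Z9.8
G0 X0.0 Y0.0
G1 X15.3 Y0.0
G1 X15.3 Y28.2
G1 X0.0 Y28.2
G1 X0.0 Y0.0
; layer 5
G0 Z12.3
G0 X0.0 Y0.0
G1 X15.3 Y0.0
G1 X15.3 Y28.2
G1 X0.0 Y28.2
G1 X0.0 Y0.0
M2 ; end

The solid is a rectangular box, roughly 15.3 × 28.2 mm footprint and 12.3 mm tall. Slicing at Δz = 2.5 mm — 5 equal slices spanning the solid's height, so layer i sits at z = i·h/5 — gives 5 non-empty perimeters. Each is a 4-segment closed polygon; G0 lifts to the layer z and rapids to the start vertex, then G1 traces the edges.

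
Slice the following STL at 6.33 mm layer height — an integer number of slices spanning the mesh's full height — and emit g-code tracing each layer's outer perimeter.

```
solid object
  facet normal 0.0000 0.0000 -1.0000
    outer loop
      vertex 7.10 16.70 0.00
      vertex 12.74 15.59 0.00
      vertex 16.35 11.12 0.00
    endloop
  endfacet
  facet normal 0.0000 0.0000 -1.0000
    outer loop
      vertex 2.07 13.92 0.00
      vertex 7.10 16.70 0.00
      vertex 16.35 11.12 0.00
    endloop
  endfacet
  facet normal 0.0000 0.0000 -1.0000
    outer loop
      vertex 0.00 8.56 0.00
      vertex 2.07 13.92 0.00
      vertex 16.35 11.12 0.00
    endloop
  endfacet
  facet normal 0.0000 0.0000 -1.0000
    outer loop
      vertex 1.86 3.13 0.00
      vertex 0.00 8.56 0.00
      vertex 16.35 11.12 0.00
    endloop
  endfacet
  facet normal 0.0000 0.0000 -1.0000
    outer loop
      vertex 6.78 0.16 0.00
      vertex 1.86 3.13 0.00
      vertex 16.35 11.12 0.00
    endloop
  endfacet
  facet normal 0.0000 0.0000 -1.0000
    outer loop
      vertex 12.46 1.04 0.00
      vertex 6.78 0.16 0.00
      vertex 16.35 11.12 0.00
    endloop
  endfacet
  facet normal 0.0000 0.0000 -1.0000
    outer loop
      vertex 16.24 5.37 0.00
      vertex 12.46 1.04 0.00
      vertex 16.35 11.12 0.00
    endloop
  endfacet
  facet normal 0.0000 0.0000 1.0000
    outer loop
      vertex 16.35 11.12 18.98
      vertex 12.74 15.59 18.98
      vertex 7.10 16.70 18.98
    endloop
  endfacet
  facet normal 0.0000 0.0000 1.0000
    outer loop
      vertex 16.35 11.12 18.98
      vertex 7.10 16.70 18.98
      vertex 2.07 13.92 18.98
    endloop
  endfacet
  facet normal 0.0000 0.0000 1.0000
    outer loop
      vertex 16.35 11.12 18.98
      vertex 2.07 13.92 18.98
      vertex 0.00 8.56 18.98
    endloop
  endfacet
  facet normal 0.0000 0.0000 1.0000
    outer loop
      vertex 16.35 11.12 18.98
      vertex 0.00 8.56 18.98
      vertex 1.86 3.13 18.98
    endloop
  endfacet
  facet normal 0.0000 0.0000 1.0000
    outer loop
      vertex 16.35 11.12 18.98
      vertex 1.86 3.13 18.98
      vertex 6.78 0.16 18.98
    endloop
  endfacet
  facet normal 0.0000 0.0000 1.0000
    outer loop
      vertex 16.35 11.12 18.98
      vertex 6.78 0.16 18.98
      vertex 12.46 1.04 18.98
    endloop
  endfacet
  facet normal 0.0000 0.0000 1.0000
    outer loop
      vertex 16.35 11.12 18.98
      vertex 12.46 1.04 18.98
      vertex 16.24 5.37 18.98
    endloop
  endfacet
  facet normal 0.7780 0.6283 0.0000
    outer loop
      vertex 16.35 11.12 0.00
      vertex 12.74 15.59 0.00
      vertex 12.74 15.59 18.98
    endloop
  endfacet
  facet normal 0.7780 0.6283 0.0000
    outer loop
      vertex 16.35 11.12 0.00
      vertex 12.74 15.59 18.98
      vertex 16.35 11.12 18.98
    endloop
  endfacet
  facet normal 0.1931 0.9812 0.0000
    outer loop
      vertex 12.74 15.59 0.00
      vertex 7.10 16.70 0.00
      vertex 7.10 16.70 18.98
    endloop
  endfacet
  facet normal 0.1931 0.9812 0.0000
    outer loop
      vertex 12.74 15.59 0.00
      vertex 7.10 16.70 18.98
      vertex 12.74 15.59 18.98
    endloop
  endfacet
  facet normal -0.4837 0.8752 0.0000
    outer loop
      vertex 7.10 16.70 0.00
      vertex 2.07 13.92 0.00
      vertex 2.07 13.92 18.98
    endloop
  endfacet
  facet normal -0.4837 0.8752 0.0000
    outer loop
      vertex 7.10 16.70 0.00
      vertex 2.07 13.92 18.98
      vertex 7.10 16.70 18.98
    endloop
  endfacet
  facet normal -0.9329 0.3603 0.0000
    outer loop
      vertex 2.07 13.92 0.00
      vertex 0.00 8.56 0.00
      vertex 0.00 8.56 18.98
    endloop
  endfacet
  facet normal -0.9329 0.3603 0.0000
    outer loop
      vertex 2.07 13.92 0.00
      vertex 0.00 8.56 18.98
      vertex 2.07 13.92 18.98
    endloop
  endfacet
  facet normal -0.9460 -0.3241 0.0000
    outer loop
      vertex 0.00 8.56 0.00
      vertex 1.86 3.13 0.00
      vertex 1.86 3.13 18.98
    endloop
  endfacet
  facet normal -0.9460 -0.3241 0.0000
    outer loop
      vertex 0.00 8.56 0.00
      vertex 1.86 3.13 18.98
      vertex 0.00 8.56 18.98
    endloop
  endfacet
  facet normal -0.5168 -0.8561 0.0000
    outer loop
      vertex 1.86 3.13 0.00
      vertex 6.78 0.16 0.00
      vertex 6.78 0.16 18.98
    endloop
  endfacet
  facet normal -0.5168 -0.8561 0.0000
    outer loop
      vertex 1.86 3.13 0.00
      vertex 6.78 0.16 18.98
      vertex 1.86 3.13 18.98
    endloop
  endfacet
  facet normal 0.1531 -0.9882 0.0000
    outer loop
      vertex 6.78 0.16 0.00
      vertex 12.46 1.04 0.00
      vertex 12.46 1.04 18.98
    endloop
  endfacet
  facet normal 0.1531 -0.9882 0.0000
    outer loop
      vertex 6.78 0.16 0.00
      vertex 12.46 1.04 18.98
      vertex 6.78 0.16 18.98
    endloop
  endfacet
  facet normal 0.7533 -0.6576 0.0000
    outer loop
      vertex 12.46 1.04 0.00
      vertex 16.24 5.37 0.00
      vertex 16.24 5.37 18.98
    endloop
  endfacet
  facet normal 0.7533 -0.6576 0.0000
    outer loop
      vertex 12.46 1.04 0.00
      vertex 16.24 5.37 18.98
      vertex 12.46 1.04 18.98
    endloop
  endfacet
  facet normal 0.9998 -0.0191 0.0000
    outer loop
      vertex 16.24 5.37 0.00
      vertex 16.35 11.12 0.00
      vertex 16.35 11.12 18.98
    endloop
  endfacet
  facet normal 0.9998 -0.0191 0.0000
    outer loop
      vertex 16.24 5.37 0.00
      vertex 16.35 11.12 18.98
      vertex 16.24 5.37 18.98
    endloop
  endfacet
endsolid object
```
; perimeter-only toolpath
G21 ; units = mm
G90 ; absolute positioning
G28 ; home
; layer 1
G0 Z6.33
G0 X16.35 Y11.12
G1 X12.74 Y15.59
G1 X7.10 Y16.70
G1 X2.07 Y13.92
G1 X0.00 Y8.56
G1 X1.86 Y3.13
G1 X6.78 Y0.16
G1 X12.46 Y1.04
G1 X16.24 Y5.37
G1 X16.35 Y11.12
; layer 2
G0 Z12.65
G0 X16.35 Y11.12
G1 X12.74 Y15.59
G1 X7.10 Y16.70
G1 X2.07 Y13.92
G1 X0.00 Y8.56
G1 X1.86 Y3.13
G1 X6.78 Y0.16
G1 X12.46 Y1.04
G1 X16.24 Y5.37
G1 X16.35 Y11.12
; layer 3
G0 Z18.98
G0 X16.35 Y11.12
G1 X12.74 Y15.59
G1 X7.10 Y16.70
G1 X2.07 Y13.92
G1 X0.00 Y8.56
G1 X1.86 Y3.13
G1 X6.78 Y0.16
G1 X12.46 Y1.04
G1 X16.24 Y5.37
G1 X16.35 Y11.12
M2 ; end

The solid is a regular 9-sided prism (a cylinder approximated with 9 flat sides), circumscribed radius ≈ 8.4 mm, height ≈ 19 mm. Slicing at Δz = 6.33 mm — 3 equal slices spanning the solid's height, so layer i sits at z = i·h/3 — gives 3 non-empty perimeters. Each is a 9-segment closed polygon; G0 lifts to the layer z and rapids to the start vertex, then G1 traces the edges.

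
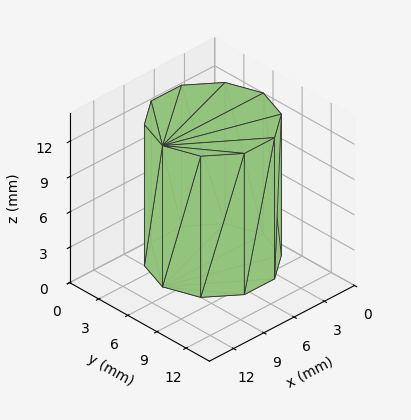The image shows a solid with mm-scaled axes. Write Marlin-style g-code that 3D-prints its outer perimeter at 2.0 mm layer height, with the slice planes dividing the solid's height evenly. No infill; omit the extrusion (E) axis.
Reading the render: the shape is a regular 10-sided prism (a cylinder approximated with 10 flat sides), circumscribed radius ≈ 5 mm, height ≈ 12 mm (dimensions read to the nearest mm from the axis ticks). For the g-code, the solid's height is divided into equal slices at the stated Δz and each level perimeter traced with G1 moves after a G0 lift.

; perimeter-only toolpath
G21 ; units = mm
G90 ; absolute positioning
G28 ; home
; layer 1
G0 Z2.0
G0 X10.0 Y5.0
G1 X9.0 Y7.9
G1 X6.5 Y9.8
G1 X3.5 Y9.8
G1 X1.0 Y7.9
G1 X0.0 Y5.0
G1 X1.0 Y2.1
G1 X3.5 Y0.2
G1 X6.5 Y0.2
G1 X9.0 Y2.1
G1 X10.0 Y5.0
; layer 2
G0 Z4.0
G0 X10.0 Y5.0
G1 X9.0 Y7.9
G1 X6.5 Y9.8
G1 X3.5 Y9.8
G1 X1.0 Y7.9
G1 X0.0 Y5.0
G1 X1.0 Y2.1
G1 X3.5 Y0.2
G1 X6.5 Y0.2
G1 X9.0 Y2.1
G1 X10.0 Y5.0
; layer 3
G0 Z6.0
G0 X10.0 Y5.0
G1 X9.0 Y7.9
G1 X6.5 Y9.8
G1 X3.5 Y9.8
G1 X1.0 Y7.9
G1 X0.0 Y5.0
G1 X1.0 Y2.1
G1 X3.5 Y0.2
G1 X6.5 Y0.2
G1 X9.0 Y2.1
G1 X10.0 Y5.0
; layer 4
G0 Z8.0
G0 X10.0 Y5.0
G1 X9.0 Y7.9
G1 X6.5 Y9.8
G1 X3.5 Y9.8
G1 X1.0 Y7.9
G1 X0.0 Y5.0
G1 X1.0 Y2.1
G1 X3.5 Y0.2
G1 X6.5 Y0.2
G1 X9.0 Y2.1
G1 X10.0 Y5.0
; layer 5
G0 Z10.0
G0 X10.0 Y5.0
G1 X9.0 Y7.9
G1 X6.5 Y9.8
G1 X3.5 Y9.8
G1 X1.0 Y7.9
G1 X0.0 Y5.0
G1 X1.0 Y2.1
G1 X3.5 Y0.2
G1 X6.5 Y0.2
G1 X9.0 Y2.1
G1 X10.0 Y5.0
; layer 6
G0 Z12.0
G0 X10.0 Y5.0
G1 X9.0 Y7.9
G1 X6.5 Y9.8
G1 X3.5 Y9.8
G1 X1.0 Y7.9
G1 X0.0 Y5.0
G1 X1.0 Y2.1
G1 X3.5 Y0.2
G1 X6.5 Y0.2
G1 X9.0 Y2.1
G1 X10.0 Y5.0
M2 ; end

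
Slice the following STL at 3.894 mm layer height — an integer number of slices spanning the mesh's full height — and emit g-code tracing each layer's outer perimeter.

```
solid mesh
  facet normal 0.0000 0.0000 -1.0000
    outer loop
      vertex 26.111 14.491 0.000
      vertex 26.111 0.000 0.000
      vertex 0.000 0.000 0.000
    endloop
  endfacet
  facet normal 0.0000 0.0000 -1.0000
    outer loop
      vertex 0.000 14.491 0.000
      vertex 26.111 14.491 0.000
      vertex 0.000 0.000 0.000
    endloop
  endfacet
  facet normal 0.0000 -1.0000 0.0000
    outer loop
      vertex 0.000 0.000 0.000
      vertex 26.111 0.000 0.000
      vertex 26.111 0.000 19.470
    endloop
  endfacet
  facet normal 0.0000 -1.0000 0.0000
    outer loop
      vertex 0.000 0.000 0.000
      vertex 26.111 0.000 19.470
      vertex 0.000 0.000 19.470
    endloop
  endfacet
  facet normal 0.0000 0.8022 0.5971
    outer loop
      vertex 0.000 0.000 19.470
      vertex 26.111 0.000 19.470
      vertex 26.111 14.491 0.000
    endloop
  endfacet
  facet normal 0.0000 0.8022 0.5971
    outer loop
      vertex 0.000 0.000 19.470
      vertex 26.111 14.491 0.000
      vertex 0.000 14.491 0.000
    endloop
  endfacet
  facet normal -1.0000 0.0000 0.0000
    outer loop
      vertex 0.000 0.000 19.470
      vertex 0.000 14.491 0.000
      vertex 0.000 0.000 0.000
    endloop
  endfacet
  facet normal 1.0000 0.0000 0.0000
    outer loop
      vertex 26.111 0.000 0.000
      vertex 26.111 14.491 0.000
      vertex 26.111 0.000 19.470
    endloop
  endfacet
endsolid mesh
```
; perimeter-only toolpath
G21 ; units = mm
G90 ; absolute positioning
G28 ; home
; layer 1
G0 Z3.894
G0 X0.000 Y0.000
G1 X26.111 Y0.000
G1 X26.111 Y11.593
G1 X0.000 Y11.593
G1 X0.000 Y0.000
; layer 2
G0 Z7.788
G0 X0.000 Y0.000
G1 X26.111 Y0.000
G1 X26.111 Y8.695
G1 X0.000 Y8.695
G1 X0.000 Y0.000
; layer 3
G0 Z11.682
G0 X0.000 Y0.000
G1 X26.111 Y0.000
G1 X26.111 Y5.796
G1 X0.000 Y5.796
G1 X0.000 Y0.000
; layer 4
G0 Z15.576
G0 X0.000 Y0.000
G1 X26.111 Y0.000
G1 X26.111 Y2.898
G1 X0.000 Y2.898
G1 X0.000 Y0.000
M2 ; end

The solid is a wedge (ramp): 26.1 × 14.5 mm base, rising to 19.5 mm along the y=0 edge and sloping linearly to z=0 at y=14.5. Slicing at Δz = 3.894 mm — 5 equal slices spanning the solid's height, so layer i sits at z = i·h/5 — gives 4 non-empty perimeters. Each is a 4-segment closed polygon; G0 lifts to the layer z and rapids to the start vertex, then G1 traces the edges. The cross-section shrinks linearly with z (the slice at the apex is degenerate and omitted).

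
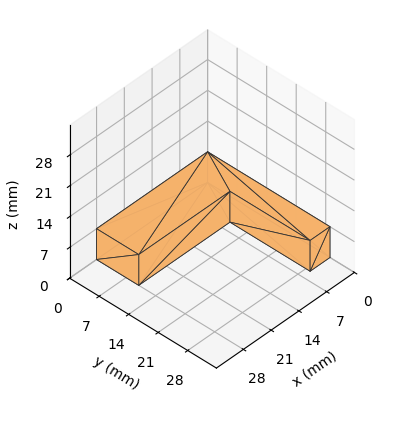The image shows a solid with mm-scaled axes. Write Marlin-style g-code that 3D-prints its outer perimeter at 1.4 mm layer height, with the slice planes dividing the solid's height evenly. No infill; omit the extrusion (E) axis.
Reading the render: the shape is an L-shaped prism: outer 28 × 29 mm, arm thicknesses ≈ 10 mm (horizontal) and 5 mm (vertical), extruded 7 mm in z (dimensions read to the nearest mm from the axis ticks). For the g-code, the solid's height is divided into equal slices at the stated Δz and each level perimeter traced with G1 moves after a G0 lift.

; perimeter-only toolpath
G21 ; units = mm
G90 ; absolute positioning
G28 ; home
; layer 1
G0 Z1.4
G0 X0.0 Y0.0
G1 X28.0 Y0.0
G1 X28.0 Y10.0
G1 X5.0 Y10.0
G1 X5.0 Y29.0
G1 X0.0 Y29.0
G1 X0.0 Y0.0
; layer 2
G0 Z2.8
G0 X0.0 Y0.0
G1 X28.0 Y0.0
G1 X28.0 Y10.0
G1 X5.0 Y10.0
G1 X5.0 Y29.0
G1 X0.0 Y29.0
G1 X0.0 Y0.0
; layer 3
G0 Z4.2
G0 X0.0 Y0.0
G1 X28.0 Y0.0
G1 X28.0 Y10.0
G1 X5.0 Y10.0
G1 X5.0 Y29.0
G1 X0.0 Y29.0
G1 X0.0 Y0.0
; layer 4
G0 Z5.6
G0 X0.0 Y0.0
G1 X28.0 Y0.0
G1 X28.0 Y10.0
G1 X5.0 Y10.0
G1 X5.0 Y29.0
G1 X0.0 Y29.0
G1 X0.0 Y0.0
; layer 5
G0 Z7.0
G0 X0.0 Y0.0
G1 X28.0 Y0.0
G1 X28.0 Y10.0
G1 X5.0 Y10.0
G1 X5.0 Y29.0
G1 X0.0 Y29.0
G1 X0.0 Y0.0
M2 ; end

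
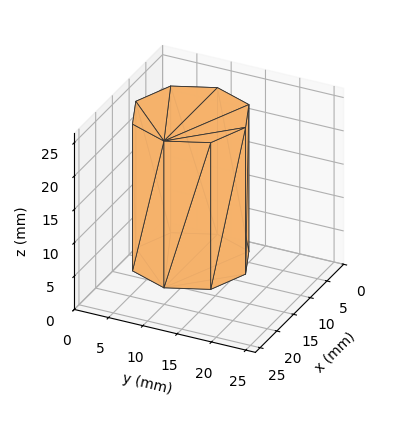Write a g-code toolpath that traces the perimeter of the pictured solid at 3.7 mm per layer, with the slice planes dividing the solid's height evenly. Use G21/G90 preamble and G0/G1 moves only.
Reading the render: the shape is a regular 8-sided prism (a cylinder approximated with 8 flat sides), circumscribed radius ≈ 8 mm, height ≈ 22 mm (dimensions read to the nearest mm from the axis ticks). For the g-code, the solid's height is divided into equal slices at the stated Δz and each level perimeter traced with G1 moves after a G0 lift.

; perimeter-only toolpath
G21 ; units = mm
G90 ; absolute positioning
G28 ; home
; layer 1
G0 Z3.7
G0 X16.0 Y8.0
G1 X13.7 Y13.7
G1 X8.0 Y16.0
G1 X2.3 Y13.7
G1 X0.0 Y8.0
G1 X2.3 Y2.3
G1 X8.0 Y0.0
G1 X13.7 Y2.3
G1 X16.0 Y8.0
; layer 2
G0 Z7.3
G0 X16.0 Y8.0
G1 X13.7 Y13.7
G1 X8.0 Y16.0
G1 X2.3 Y13.7
G1 X0.0 Y8.0
G1 X2.3 Y2.3
G1 X8.0 Y0.0
G1 X13.7 Y2.3
G1 X16.0 Y8.0
; layer 3
G0 Z11.0
G0 X16.0 Y8.0
G1 X13.7 Y13.7
G1 X8.0 Y16.0
G1 X2.3 Y13.7
G1 X0.0 Y8.0
G1 X2.3 Y2.3
G1 X8.0 Y0.0
G1 X13.7 Y2.3
G1 X16.0 Y8.0
; layer 4
G0 Z14.7
G0 X16.0 Y8.0
G1 X13.7 Y13.7
G1 X8.0 Y16.0
G1 X2.3 Y13.7
G1 X0.0 Y8.0
G1 X2.3 Y2.3
G1 X8.0 Y0.0
G1 X13.7 Y2.3
G1 X16.0 Y8.0
; layer 5
G0 Z18.3
G0 X16.0 Y8.0
G1 X13.7 Y13.7
G1 X8.0 Y16.0
G1 X2.3 Y13.7
G1 X0.0 Y8.0
G1 X2.3 Y2.3
G1 X8.0 Y0.0
G1 X13.7 Y2.3
G1 X16.0 Y8.0
; layer 6
G0 Z22.0
G0 X16.0 Y8.0
G1 X13.7 Y13.7
G1 X8.0 Y16.0
G1 X2.3 Y13.7
G1 X0.0 Y8.0
G1 X2.3 Y2.3
G1 X8.0 Y0.0
G1 X13.7 Y2.3
G1 X16.0 Y8.0
M2 ; end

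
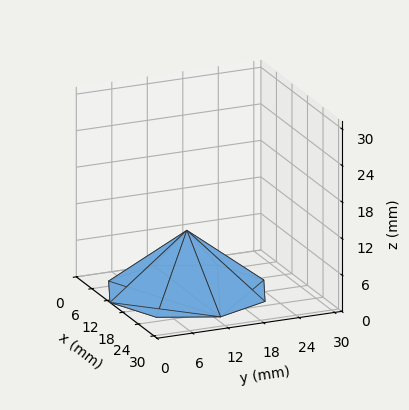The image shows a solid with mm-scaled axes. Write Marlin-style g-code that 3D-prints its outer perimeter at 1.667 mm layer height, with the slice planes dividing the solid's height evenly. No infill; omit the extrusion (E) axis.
Reading the render: the shape is a regular 8-sided pyramid, base circumscribed radius ≈ 13 mm, apex at z ≈ 10 mm (dimensions read to the nearest mm from the axis ticks). For the g-code, the solid's height is divided into equal slices at the stated Δz and each level perimeter traced with G1 moves after a G0 lift.

; perimeter-only toolpath
G21 ; units = mm
G90 ; absolute positioning
G28 ; home
; layer 1
G0 Z1.667
G0 X23.833 Y13.000
G1 X20.660 Y20.660
G1 X13.000 Y23.833
G1 X5.340 Y20.660
G1 X2.167 Y13.000
G1 X5.340 Y5.340
G1 X13.000 Y2.167
G1 X20.660 Y5.340
G1 X23.833 Y13.000
; layer 2
G0 Z3.333
G0 X21.667 Y13.000
G1 X19.128 Y19.128
G1 X13.000 Y21.667
G1 X6.872 Y19.128
G1 X4.333 Y13.000
G1 X6.872 Y6.872
G1 X13.000 Y4.333
G1 X19.128 Y6.872
G1 X21.667 Y13.000
; layer 3
G0 Z5.000
G0 X19.500 Y13.000
G1 X17.596 Y17.596
G1 X13.000 Y19.500
G1 X8.404 Y17.596
G1 X6.500 Y13.000
G1 X8.404 Y8.404
G1 X13.000 Y6.500
G1 X17.596 Y8.404
G1 X19.500 Y13.000
; layer 4
G0 Z6.667
G0 X17.333 Y13.000
G1 X16.064 Y16.064
G1 X13.000 Y17.333
G1 X9.936 Y16.064
G1 X8.667 Y13.000
G1 X9.936 Y9.936
G1 X13.000 Y8.667
G1 X16.064 Y9.936
G1 X17.333 Y13.000
; layer 5
G0 Z8.333
G0 X15.167 Y13.000
G1 X14.532 Y14.532
G1 X13.000 Y15.167
G1 X11.468 Y14.532
G1 X10.833 Y13.000
G1 X11.468 Y11.468
G1 X13.000 Y10.833
G1 X14.532 Y11.468
G1 X15.167 Y13.000
M2 ; end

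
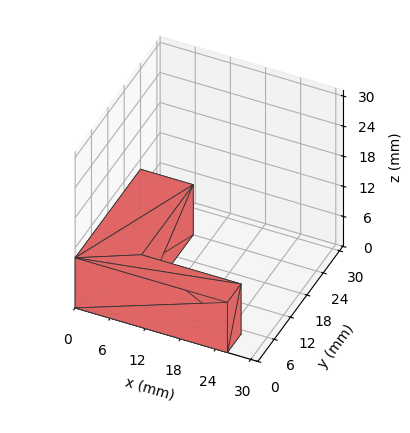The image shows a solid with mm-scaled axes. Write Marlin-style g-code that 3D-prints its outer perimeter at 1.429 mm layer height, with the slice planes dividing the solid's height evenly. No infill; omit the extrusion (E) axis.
Reading the render: the shape is an L-shaped prism: outer 26 × 24 mm, arm thicknesses ≈ 5 mm (horizontal) and 9 mm (vertical), extruded 10 mm in z (dimensions read to the nearest mm from the axis ticks). For the g-code, the solid's height is divided into equal slices at the stated Δz and each level perimeter traced with G1 moves after a G0 lift.

; perimeter-only toolpath
G21 ; units = mm
G90 ; absolute positioning
G28 ; home
; layer 1
G0 Z1.429
G0 X0.000 Y0.000
G1 X26.000 Y0.000
G1 X26.000 Y5.000
G1 X9.000 Y5.000
G1 X9.000 Y24.000
G1 X0.000 Y24.000
G1 X0.000 Y0.000
; layer 2
G0 Z2.857
G0 X0.000 Y0.000
G1 X26.000 Y0.000
G1 X26.000 Y5.000
G1 X9.000 Y5.000
G1 X9.000 Y24.000
G1 X0.000 Y24.000
G1 X0.000 Y0.000
; layer 3
G0 Z4.286
G0 X0.000 Y0.000
G1 X26.000 Y0.000
G1 X26.000 Y5.000
G1 X9.000 Y5.000
G1 X9.000 Y24.000
G1 X0.000 Y24.000
G1 X0.000 Y0.000
; layer 4
G0 Z5.714
G0 X0.000 Y0.000
G1 X26.000 Y0.000
G1 X26.000 Y5.000
G1 X9.000 Y5.000
G1 X9.000 Y24.000
G1 X0.000 Y24.000
G1 X0.000 Y0.000
; layer 5
G0 Z7.143
G0 X0.000 Y0.000
G1 X26.000 Y0.000
G1 X26.000 Y5.000
G1 X9.000 Y5.000
G1 X9.000 Y24.000
G1 X0.000 Y24.000
G1 X0.000 Y0.000
; layer 6
G0 Z8.571
G0 X0.000 Y0.000
G1 X26.000 Y0.000
G1 X26.000 Y5.000
G1 X9.000 Y5.000
G1 X9.000 Y24.000
G1 X0.000 Y24.000
G1 X0.000 Y0.000
; layer 7
G0 Z10.000
G0 X0.000 Y0.000
G1 X26.000 Y0.000
G1 X26.000 Y5.000
G1 X9.000 Y5.000
G1 X9.000 Y24.000
G1 X0.000 Y24.000
G1 X0.000 Y0.000
M2 ; end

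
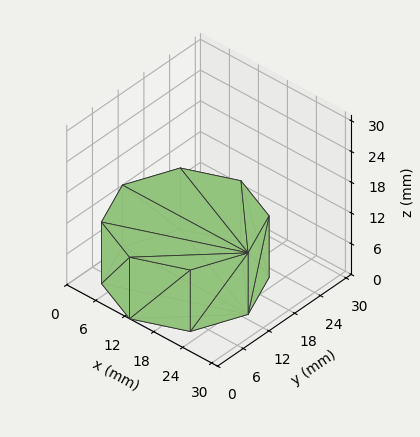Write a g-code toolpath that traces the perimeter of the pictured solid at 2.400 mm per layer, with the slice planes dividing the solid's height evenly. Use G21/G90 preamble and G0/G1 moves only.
Reading the render: the shape is a regular 8-sided prism (a cylinder approximated with 8 flat sides), circumscribed radius ≈ 13 mm, height ≈ 12 mm (dimensions read to the nearest mm from the axis ticks). For the g-code, the solid's height is divided into equal slices at the stated Δz and each level perimeter traced with G1 moves after a G0 lift.

; perimeter-only toolpath
G21 ; units = mm
G90 ; absolute positioning
G28 ; home
; layer 1
G0 Z2.400
G0 X26.000 Y13.000
G1 X22.192 Y22.192
G1 X13.000 Y26.000
G1 X3.808 Y22.192
G1 X0.000 Y13.000
G1 X3.808 Y3.808
G1 X13.000 Y0.000
G1 X22.192 Y3.808
G1 X26.000 Y13.000
; layer 2
G0 Z4.800
G0 X26.000 Y13.000
G1 X22.192 Y22.192
G1 X13.000 Y26.000
G1 X3.808 Y22.192
G1 X0.000 Y13.000
G1 X3.808 Y3.808
G1 X13.000 Y0.000
G1 X22.192 Y3.808
G1 X26.000 Y13.000
; layer 3
G0 Z7.200
G0 X26.000 Y13.000
G1 X22.192 Y22.192
G1 X13.000 Y26.000
G1 X3.808 Y22.192
G1 X0.000 Y13.000
G1 X3.808 Y3.808
G1 X13.000 Y0.000
G1 X22.192 Y3.808
G1 X26.000 Y13.000
; layer 4
G0 Z9.600
G0 X26.000 Y13.000
G1 X22.192 Y22.192
G1 X13.000 Y26.000
G1 X3.808 Y22.192
G1 X0.000 Y13.000
G1 X3.808 Y3.808
G1 X13.000 Y0.000
G1 X22.192 Y3.808
G1 X26.000 Y13.000
; layer 5
G0 Z12.000
G0 X26.000 Y13.000
G1 X22.192 Y22.192
G1 X13.000 Y26.000
G1 X3.808 Y22.192
G1 X0.000 Y13.000
G1 X3.808 Y3.808
G1 X13.000 Y0.000
G1 X22.192 Y3.808
G1 X26.000 Y13.000
M2 ; end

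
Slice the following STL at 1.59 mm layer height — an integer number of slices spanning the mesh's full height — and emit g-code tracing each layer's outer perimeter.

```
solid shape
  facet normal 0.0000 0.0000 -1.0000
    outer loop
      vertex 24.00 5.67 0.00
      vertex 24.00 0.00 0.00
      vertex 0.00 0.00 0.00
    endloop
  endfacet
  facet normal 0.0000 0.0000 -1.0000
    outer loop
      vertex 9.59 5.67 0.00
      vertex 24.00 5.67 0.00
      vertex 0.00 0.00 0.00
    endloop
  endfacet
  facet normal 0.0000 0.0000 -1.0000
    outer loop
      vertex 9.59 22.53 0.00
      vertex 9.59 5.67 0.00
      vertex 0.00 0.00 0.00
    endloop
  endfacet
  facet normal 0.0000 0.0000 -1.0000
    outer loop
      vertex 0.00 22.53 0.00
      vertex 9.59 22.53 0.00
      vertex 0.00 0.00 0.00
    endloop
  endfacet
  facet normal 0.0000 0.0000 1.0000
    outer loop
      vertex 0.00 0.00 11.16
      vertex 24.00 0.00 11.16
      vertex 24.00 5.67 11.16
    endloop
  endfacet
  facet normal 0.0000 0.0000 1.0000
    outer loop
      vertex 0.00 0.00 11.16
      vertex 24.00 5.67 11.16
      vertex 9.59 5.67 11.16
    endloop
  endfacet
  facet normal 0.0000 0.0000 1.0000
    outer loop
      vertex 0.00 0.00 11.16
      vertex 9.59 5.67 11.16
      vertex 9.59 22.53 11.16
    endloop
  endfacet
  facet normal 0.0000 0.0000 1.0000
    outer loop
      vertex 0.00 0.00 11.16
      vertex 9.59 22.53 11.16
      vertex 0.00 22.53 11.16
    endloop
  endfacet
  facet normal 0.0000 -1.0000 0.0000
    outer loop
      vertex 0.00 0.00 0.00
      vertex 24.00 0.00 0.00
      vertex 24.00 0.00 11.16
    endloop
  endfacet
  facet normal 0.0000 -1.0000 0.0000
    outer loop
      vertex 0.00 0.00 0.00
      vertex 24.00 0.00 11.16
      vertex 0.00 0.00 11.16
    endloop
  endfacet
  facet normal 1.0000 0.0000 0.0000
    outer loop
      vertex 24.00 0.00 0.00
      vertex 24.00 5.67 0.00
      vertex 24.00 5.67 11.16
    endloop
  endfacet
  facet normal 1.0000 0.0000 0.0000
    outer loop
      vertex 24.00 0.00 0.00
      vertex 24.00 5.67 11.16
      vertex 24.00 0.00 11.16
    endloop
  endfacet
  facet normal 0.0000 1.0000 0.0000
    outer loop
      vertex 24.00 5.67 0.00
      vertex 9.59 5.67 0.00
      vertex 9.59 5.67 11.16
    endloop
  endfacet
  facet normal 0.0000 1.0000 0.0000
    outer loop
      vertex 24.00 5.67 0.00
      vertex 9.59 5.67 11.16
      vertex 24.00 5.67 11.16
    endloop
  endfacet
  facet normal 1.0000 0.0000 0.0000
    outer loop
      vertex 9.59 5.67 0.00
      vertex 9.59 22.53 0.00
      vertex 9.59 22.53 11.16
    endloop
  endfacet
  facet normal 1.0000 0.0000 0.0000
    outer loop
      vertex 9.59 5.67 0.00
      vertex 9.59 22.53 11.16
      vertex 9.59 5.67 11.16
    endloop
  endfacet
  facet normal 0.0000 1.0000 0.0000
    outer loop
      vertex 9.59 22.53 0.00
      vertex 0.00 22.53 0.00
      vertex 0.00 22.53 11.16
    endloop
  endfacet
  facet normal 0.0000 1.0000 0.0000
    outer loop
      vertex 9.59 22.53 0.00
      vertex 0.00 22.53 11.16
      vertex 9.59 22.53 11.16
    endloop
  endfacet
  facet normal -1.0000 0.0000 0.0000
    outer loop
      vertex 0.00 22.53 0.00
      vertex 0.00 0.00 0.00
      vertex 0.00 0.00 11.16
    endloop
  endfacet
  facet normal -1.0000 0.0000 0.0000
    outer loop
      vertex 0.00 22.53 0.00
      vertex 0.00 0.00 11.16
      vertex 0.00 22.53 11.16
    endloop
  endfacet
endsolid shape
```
; perimeter-only toolpath
G21 ; units = mm
G90 ; absolute positioning
G28 ; home
; layer 1
G0 Z1.59
G0 X0.00 Y0.00
G1 X24.00 Y0.00
G1 X24.00 Y5.67
G1 X9.59 Y5.67
G1 X9.59 Y22.53
G1 X0.00 Y22.53
G1 X0.00 Y0.00
; layer 2
G0 Z3.19
G0 X0.00 Y0.00
G1 X24.00 Y0.00
G1 X24.00 Y5.67
G1 X9.59 Y5.67
G1 X9.59 Y22.53
G1 X0.00 Y22.53
G1 X0.00 Y0.00
; layer 3
G0 Z4.78
G0 X0.00 Y0.00
G1 X24.00 Y0.00
G1 X24.00 Y5.67
G1 X9.59 Y5.67
G1 X9.59 Y22.53
G1 X0.00 Y22.53
G1 X0.00 Y0.00
; layer 4
G0 Z6.38
G0 X0.00 Y0.00
G1 X24.00 Y0.00
G1 X24.00 Y5.67
G1 X9.59 Y5.67
G1 X9.59 Y22.53
G1 X0.00 Y22.53
G1 X0.00 Y0.00
; layer 5
G0 Z7.97
G0 X0.00 Y0.00
G1 X24.00 Y0.00
G1 X24.00 Y5.67
G1 X9.59 Y5.67
G1 X9.59 Y22.53
G1 X0.00 Y22.53
G1 X0.00 Y0.00
; layer 6
G0 Z9.57
G0 X0.00 Y0.00
G1 X24.00 Y0.00
G1 X24.00 Y5.67
G1 X9.59 Y5.67
G1 X9.59 Y22.53
G1 X0.00 Y22.53
G1 X0.00 Y0.00
; layer 7
G0 Z11.16
G0 X0.00 Y0.00
G1 X24.00 Y0.00
G1 X24.00 Y5.67
G1 X9.59 Y5.67
G1 X9.59 Y22.53
G1 X0.00 Y22.53
G1 X0.00 Y0.00
M2 ; end

The solid is an L-shaped prism: outer 24 × 22.5 mm, arm thicknesses ≈ 5.67 mm (horizontal) and 9.59 mm (vertical), extruded 11.2 mm in z. Slicing at Δz = 1.59 mm — 7 equal slices spanning the solid's height, so layer i sits at z = i·h/7 — gives 7 non-empty perimeters. Each is a 6-segment closed polygon; G0 lifts to the layer z and rapids to the start vertex, then G1 traces the edges.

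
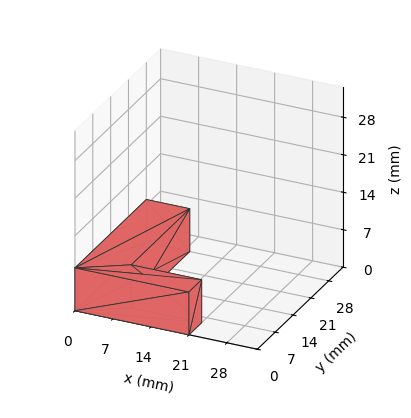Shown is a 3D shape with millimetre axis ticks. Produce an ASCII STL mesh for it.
Reading the render: the shape is an L-shaped prism: outer 21 × 28 mm, arm thicknesses ≈ 5 mm (horizontal) and 8 mm (vertical), extruded 8 mm in z (dimensions read to the nearest mm from the axis ticks). For the STL, each face is triangulated and given an outward normal.

solid part
  facet normal 0.0000 0.0000 -1.0000
    outer loop
      vertex 21.0 5.0 0.0
      vertex 21.0 0.0 0.0
      vertex 0.0 0.0 0.0
    endloop
  endfacet
  facet normal 0.0000 0.0000 -1.0000
    outer loop
      vertex 8.0 5.0 0.0
      vertex 21.0 5.0 0.0
      vertex 0.0 0.0 0.0
    endloop
  endfacet
  facet normal 0.0000 0.0000 -1.0000
    outer loop
      vertex 8.0 28.0 0.0
      vertex 8.0 5.0 0.0
      vertex 0.0 0.0 0.0
    endloop
  endfacet
  facet normal 0.0000 0.0000 -1.0000
    outer loop
      vertex 0.0 28.0 0.0
      vertex 8.0 28.0 0.0
      vertex 0.0 0.0 0.0
    endloop
  endfacet
  facet normal 0.0000 0.0000 1.0000
    outer loop
      vertex 0.0 0.0 8.0
      vertex 21.0 0.0 8.0
      vertex 21.0 5.0 8.0
    endloop
  endfacet
  facet normal 0.0000 0.0000 1.0000
    outer loop
      vertex 0.0 0.0 8.0
      vertex 21.0 5.0 8.0
      vertex 8.0 5.0 8.0
    endloop
  endfacet
  facet normal 0.0000 0.0000 1.0000
    outer loop
      vertex 0.0 0.0 8.0
      vertex 8.0 5.0 8.0
      vertex 8.0 28.0 8.0
    endloop
  endfacet
  facet normal 0.0000 0.0000 1.0000
    outer loop
      vertex 0.0 0.0 8.0
      vertex 8.0 28.0 8.0
      vertex 0.0 28.0 8.0
    endloop
  endfacet
  facet normal 0.0000 -1.0000 0.0000
    outer loop
      vertex 0.0 0.0 0.0
      vertex 21.0 0.0 0.0
      vertex 21.0 0.0 8.0
    endloop
  endfacet
  facet normal 0.0000 -1.0000 0.0000
    outer loop
      vertex 0.0 0.0 0.0
      vertex 21.0 0.0 8.0
      vertex 0.0 0.0 8.0
    endloop
  endfacet
  facet normal 1.0000 0.0000 0.0000
    outer loop
      vertex 21.0 0.0 0.0
      vertex 21.0 5.0 0.0
      vertex 21.0 5.0 8.0
    endloop
  endfacet
  facet normal 1.0000 0.0000 0.0000
    outer loop
      vertex 21.0 0.0 0.0
      vertex 21.0 5.0 8.0
      vertex 21.0 0.0 8.0
    endloop
  endfacet
  facet normal 0.0000 1.0000 0.0000
    outer loop
      vertex 21.0 5.0 0.0
      vertex 8.0 5.0 0.0
      vertex 8.0 5.0 8.0
    endloop
  endfacet
  facet normal 0.0000 1.0000 0.0000
    outer loop
      vertex 21.0 5.0 0.0
      vertex 8.0 5.0 8.0
      vertex 21.0 5.0 8.0
    endloop
  endfacet
  facet normal 1.0000 0.0000 0.0000
    outer loop
      vertex 8.0 5.0 0.0
      vertex 8.0 28.0 0.0
      vertex 8.0 28.0 8.0
    endloop
  endfacet
  facet normal 1.0000 0.0000 0.0000
    outer loop
      vertex 8.0 5.0 0.0
      vertex 8.0 28.0 8.0
      vertex 8.0 5.0 8.0
    endloop
  endfacet
  facet normal 0.0000 1.0000 0.0000
    outer loop
      vertex 8.0 28.0 0.0
      vertex 0.0 28.0 0.0
      vertex 0.0 28.0 8.0
    endloop
  endfacet
  facet normal 0.0000 1.0000 0.0000
    outer loop
      vertex 8.0 28.0 0.0
      vertex 0.0 28.0 8.0
      vertex 8.0 28.0 8.0
    endloop
  endfacet
  facet normal -1.0000 0.0000 0.0000
    outer loop
      vertex 0.0 28.0 0.0
      vertex 0.0 0.0 0.0
      vertex 0.0 0.0 8.0
    endloop
  endfacet
  facet normal -1.0000 0.0000 0.0000
    outer loop
      vertex 0.0 28.0 0.0
      vertex 0.0 0.0 8.0
      vertex 0.0 28.0 8.0
    endloop
  endfacet
endsolid part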